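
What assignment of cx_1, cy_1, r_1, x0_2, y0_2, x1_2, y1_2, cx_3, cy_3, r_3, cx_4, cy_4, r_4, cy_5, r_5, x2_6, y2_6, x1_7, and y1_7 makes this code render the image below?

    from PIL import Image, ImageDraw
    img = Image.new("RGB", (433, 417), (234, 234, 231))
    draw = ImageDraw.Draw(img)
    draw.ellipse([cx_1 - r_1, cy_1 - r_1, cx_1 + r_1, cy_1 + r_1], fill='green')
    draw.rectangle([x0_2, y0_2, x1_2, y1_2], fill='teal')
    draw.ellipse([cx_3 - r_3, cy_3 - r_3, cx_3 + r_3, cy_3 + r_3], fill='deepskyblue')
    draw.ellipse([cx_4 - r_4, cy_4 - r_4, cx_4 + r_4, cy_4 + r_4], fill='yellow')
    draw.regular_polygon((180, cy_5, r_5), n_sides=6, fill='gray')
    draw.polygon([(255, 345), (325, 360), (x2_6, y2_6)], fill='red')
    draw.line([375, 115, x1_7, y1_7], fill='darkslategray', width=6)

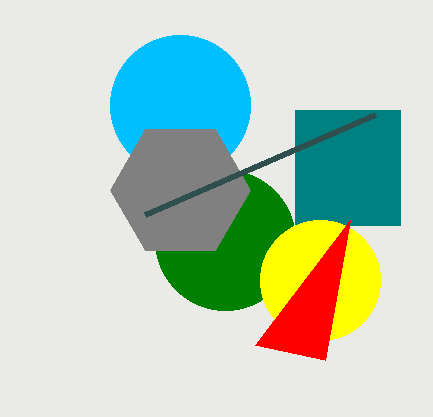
cx_1 = 225; cy_1 = 240; r_1 = 70; x0_2 = 295; y0_2 = 110; x1_2 = 400; y1_2 = 225; cx_3 = 180; cy_3 = 105; r_3 = 70; cx_4 = 320; cy_4 = 280; r_4 = 60; cy_5 = 190; r_5 = 70; x2_6 = 350; y2_6 = 220; x1_7 = 145; y1_7 = 215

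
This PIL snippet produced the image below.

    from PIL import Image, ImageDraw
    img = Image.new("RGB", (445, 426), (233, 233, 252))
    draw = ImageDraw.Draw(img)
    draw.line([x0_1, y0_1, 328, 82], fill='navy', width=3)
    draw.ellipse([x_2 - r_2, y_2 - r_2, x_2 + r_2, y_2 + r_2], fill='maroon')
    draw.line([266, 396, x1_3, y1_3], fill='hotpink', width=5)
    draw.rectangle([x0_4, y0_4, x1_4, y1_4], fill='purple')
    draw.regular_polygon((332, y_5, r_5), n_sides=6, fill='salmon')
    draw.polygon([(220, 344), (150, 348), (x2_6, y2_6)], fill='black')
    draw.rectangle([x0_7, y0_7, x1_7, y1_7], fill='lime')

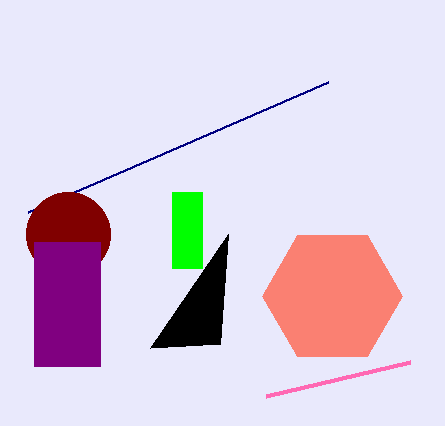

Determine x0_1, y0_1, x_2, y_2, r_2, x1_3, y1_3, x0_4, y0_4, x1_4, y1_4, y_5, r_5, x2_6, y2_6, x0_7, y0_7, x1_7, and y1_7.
x0_1 = 28
y0_1 = 212
x_2 = 68
y_2 = 234
r_2 = 42
x1_3 = 410
y1_3 = 362
x0_4 = 34
y0_4 = 242
x1_4 = 100
y1_4 = 366
y_5 = 296
r_5 = 70
x2_6 = 228
y2_6 = 234
x0_7 = 172
y0_7 = 192
x1_7 = 202
y1_7 = 268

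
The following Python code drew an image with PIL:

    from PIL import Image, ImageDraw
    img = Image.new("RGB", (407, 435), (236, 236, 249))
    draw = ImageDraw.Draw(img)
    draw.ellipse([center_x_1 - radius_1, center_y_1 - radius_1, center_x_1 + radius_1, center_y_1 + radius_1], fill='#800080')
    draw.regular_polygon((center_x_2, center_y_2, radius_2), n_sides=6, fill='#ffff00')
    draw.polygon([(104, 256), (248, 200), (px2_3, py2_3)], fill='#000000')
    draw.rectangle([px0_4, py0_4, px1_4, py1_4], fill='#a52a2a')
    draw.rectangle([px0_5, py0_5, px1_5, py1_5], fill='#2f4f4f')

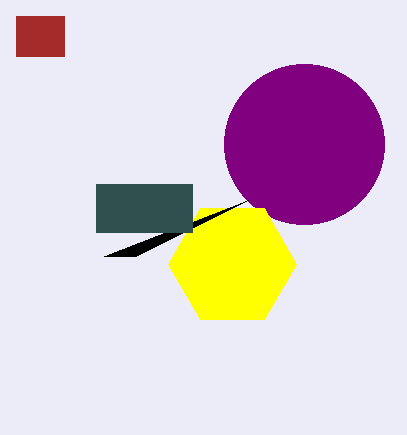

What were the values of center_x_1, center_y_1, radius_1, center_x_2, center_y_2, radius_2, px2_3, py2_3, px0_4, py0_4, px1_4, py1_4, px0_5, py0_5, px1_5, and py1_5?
center_x_1 = 304
center_y_1 = 144
radius_1 = 80
center_x_2 = 232
center_y_2 = 264
radius_2 = 64
px2_3 = 136
py2_3 = 256
px0_4 = 16
py0_4 = 16
px1_4 = 64
py1_4 = 56
px0_5 = 96
py0_5 = 184
px1_5 = 192
py1_5 = 232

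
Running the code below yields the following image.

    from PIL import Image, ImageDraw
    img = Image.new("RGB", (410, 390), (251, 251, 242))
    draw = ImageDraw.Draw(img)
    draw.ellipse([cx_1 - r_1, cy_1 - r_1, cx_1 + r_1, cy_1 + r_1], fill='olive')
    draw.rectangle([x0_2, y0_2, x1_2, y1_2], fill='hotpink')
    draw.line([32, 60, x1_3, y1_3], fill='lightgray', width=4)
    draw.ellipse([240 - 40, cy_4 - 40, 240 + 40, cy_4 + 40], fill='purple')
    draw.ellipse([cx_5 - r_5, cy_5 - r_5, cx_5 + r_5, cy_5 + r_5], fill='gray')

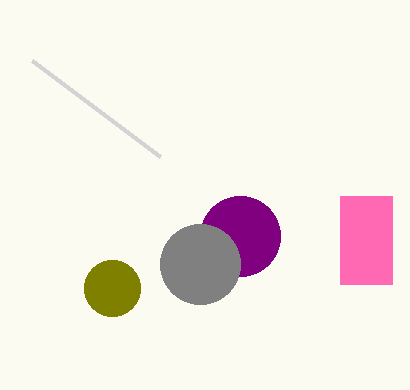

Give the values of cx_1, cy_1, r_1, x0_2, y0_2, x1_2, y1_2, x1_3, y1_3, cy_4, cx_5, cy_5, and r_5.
cx_1 = 112
cy_1 = 288
r_1 = 28
x0_2 = 340
y0_2 = 196
x1_2 = 392
y1_2 = 284
x1_3 = 160
y1_3 = 156
cy_4 = 236
cx_5 = 200
cy_5 = 264
r_5 = 40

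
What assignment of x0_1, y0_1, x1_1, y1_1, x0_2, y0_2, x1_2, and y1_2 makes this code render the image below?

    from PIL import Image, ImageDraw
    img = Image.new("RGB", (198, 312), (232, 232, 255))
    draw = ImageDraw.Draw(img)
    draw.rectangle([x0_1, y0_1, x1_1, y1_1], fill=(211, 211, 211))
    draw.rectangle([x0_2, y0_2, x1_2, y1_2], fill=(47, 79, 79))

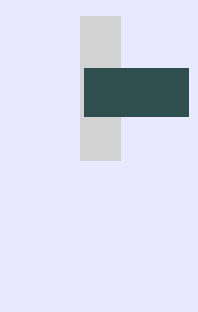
x0_1 = 80, y0_1 = 16, x1_1 = 120, y1_1 = 160, x0_2 = 84, y0_2 = 68, x1_2 = 188, y1_2 = 116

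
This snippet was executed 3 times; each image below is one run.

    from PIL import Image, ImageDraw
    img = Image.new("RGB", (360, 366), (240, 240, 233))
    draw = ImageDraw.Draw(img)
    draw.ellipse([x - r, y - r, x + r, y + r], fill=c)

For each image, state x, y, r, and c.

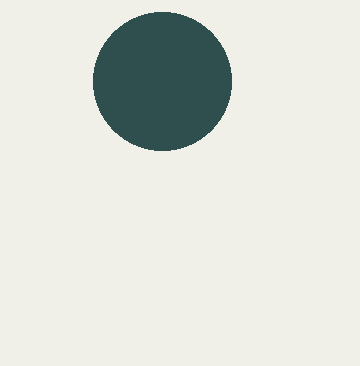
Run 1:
x = 162; y = 81; r = 69; c = 'darkslategray'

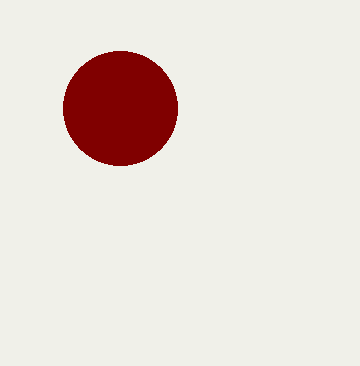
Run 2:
x = 120; y = 108; r = 57; c = 'maroon'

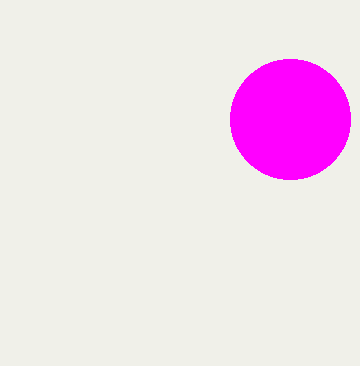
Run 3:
x = 290, y = 119, r = 60, c = 'magenta'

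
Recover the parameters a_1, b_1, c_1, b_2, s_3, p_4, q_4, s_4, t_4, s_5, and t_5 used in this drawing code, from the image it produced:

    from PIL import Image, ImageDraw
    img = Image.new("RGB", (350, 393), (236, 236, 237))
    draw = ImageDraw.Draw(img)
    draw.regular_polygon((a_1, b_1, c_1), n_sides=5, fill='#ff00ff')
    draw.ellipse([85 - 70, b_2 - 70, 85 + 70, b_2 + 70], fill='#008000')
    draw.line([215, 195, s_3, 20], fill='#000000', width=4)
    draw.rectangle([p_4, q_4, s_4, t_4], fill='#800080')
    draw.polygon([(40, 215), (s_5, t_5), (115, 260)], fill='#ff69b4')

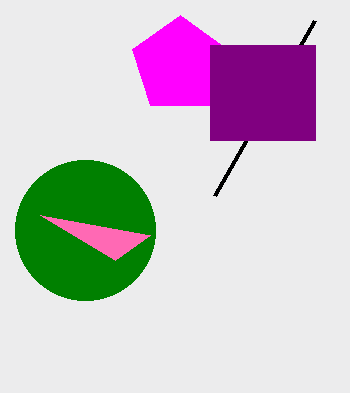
a_1 = 180; b_1 = 65; c_1 = 50; b_2 = 230; s_3 = 315; p_4 = 210; q_4 = 45; s_4 = 315; t_4 = 140; s_5 = 150; t_5 = 235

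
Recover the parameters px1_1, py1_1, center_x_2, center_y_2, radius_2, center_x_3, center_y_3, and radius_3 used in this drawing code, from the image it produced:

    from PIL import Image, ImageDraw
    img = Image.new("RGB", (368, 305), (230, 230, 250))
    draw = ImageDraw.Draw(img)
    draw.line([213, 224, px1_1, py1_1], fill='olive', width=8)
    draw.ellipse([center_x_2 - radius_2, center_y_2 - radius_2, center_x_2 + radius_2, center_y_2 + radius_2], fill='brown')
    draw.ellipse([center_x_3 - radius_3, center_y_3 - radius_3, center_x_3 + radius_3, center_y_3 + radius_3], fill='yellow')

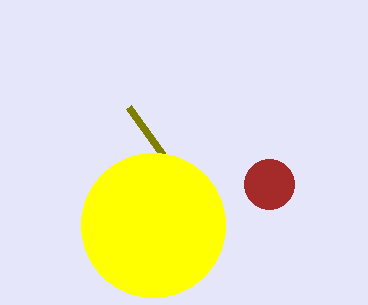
px1_1 = 129; py1_1 = 107; center_x_2 = 269; center_y_2 = 184; radius_2 = 25; center_x_3 = 153; center_y_3 = 225; radius_3 = 72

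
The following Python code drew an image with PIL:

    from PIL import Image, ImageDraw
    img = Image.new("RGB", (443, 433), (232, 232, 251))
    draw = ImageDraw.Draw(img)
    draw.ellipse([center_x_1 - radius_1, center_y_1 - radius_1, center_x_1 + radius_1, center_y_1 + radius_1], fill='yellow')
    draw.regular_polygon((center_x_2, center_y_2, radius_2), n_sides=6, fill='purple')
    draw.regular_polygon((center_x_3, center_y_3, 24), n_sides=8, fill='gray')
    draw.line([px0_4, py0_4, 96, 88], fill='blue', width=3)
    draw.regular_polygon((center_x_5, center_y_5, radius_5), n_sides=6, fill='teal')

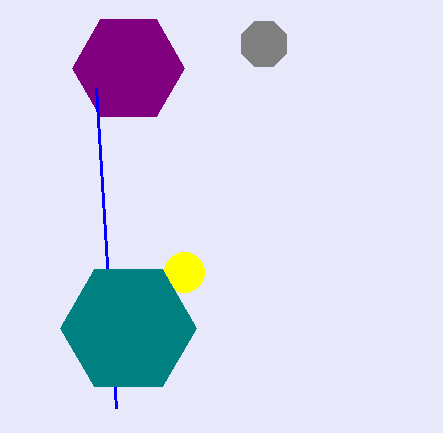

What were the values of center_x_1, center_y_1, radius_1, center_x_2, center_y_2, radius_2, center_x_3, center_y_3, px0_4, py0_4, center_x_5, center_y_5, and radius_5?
center_x_1 = 184
center_y_1 = 272
radius_1 = 20
center_x_2 = 128
center_y_2 = 68
radius_2 = 56
center_x_3 = 264
center_y_3 = 44
px0_4 = 116
py0_4 = 408
center_x_5 = 128
center_y_5 = 328
radius_5 = 68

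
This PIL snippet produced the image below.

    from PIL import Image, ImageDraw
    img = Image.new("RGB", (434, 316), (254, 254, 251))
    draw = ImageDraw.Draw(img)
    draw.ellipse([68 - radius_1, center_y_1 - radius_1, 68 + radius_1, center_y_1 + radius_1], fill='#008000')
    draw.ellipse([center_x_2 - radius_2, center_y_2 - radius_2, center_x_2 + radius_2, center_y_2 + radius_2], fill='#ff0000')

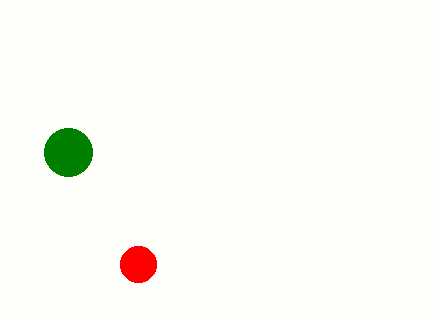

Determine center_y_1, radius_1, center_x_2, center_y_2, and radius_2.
center_y_1 = 152; radius_1 = 24; center_x_2 = 138; center_y_2 = 264; radius_2 = 18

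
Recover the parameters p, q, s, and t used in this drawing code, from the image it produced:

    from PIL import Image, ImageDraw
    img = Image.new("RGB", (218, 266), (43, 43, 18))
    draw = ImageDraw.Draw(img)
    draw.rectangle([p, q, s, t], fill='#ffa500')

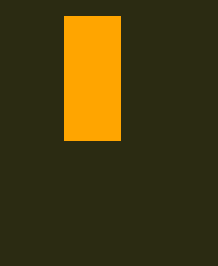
p = 64; q = 16; s = 120; t = 140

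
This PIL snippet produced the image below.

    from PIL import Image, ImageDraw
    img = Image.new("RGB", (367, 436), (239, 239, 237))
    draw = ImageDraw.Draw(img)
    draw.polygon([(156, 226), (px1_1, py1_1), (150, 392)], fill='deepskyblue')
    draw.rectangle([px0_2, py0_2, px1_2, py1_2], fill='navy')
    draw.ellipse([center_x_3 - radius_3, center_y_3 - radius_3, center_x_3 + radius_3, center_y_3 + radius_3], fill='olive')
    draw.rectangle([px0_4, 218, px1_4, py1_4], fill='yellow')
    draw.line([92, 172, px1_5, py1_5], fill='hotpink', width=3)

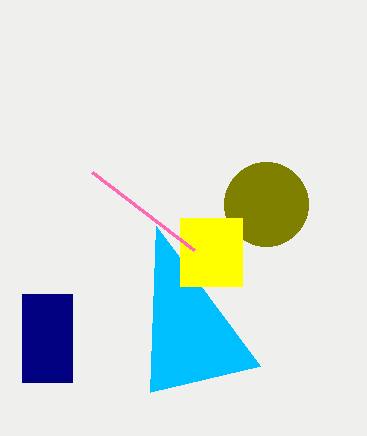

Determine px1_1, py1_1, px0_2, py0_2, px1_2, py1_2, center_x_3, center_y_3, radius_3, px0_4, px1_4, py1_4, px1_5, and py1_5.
px1_1 = 260; py1_1 = 366; px0_2 = 22; py0_2 = 294; px1_2 = 72; py1_2 = 382; center_x_3 = 266; center_y_3 = 204; radius_3 = 42; px0_4 = 180; px1_4 = 242; py1_4 = 286; px1_5 = 194; py1_5 = 250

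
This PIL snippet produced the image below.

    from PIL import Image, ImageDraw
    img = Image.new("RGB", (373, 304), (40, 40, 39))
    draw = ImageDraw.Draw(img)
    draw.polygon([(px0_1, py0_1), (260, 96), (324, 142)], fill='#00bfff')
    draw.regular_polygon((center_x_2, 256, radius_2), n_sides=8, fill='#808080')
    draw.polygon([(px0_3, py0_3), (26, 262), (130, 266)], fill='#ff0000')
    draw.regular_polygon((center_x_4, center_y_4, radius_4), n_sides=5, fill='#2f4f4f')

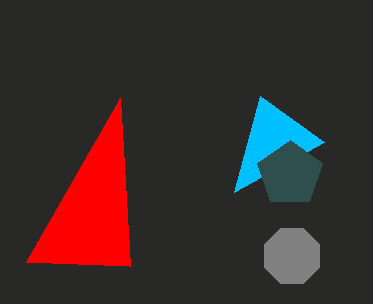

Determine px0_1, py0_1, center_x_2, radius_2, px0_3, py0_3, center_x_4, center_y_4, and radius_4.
px0_1 = 234
py0_1 = 192
center_x_2 = 292
radius_2 = 30
px0_3 = 120
py0_3 = 98
center_x_4 = 290
center_y_4 = 174
radius_4 = 34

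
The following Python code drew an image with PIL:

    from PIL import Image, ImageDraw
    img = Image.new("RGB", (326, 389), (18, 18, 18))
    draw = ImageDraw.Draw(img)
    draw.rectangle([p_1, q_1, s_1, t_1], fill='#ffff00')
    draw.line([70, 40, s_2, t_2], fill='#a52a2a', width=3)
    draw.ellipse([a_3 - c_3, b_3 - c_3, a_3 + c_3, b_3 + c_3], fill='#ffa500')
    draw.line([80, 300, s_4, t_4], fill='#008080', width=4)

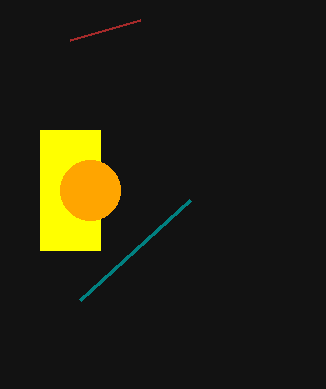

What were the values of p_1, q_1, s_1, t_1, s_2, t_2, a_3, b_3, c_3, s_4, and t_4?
p_1 = 40; q_1 = 130; s_1 = 100; t_1 = 250; s_2 = 140; t_2 = 20; a_3 = 90; b_3 = 190; c_3 = 30; s_4 = 190; t_4 = 200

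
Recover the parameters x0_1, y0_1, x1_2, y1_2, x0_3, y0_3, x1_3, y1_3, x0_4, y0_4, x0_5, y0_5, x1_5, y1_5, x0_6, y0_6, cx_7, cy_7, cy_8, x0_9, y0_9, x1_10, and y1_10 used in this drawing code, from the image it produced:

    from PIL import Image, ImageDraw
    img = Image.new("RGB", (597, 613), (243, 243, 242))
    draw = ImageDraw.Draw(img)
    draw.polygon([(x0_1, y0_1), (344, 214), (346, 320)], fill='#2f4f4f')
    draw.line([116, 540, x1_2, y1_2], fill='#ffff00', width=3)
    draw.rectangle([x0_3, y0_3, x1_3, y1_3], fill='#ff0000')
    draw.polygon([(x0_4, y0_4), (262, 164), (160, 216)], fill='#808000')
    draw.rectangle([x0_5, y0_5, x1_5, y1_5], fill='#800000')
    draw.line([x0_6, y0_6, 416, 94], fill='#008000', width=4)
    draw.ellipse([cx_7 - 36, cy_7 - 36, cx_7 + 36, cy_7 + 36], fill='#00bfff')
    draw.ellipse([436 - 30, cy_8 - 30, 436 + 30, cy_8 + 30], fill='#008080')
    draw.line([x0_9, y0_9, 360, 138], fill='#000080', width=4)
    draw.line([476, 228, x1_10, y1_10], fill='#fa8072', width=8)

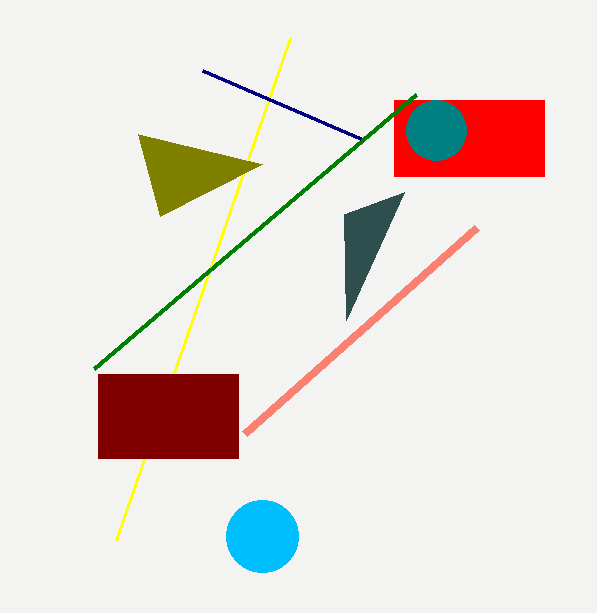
x0_1 = 404; y0_1 = 192; x1_2 = 290; y1_2 = 38; x0_3 = 394; y0_3 = 100; x1_3 = 544; y1_3 = 176; x0_4 = 138; y0_4 = 134; x0_5 = 98; y0_5 = 374; x1_5 = 238; y1_5 = 458; x0_6 = 94; y0_6 = 368; cx_7 = 262; cy_7 = 536; cy_8 = 130; x0_9 = 202; y0_9 = 70; x1_10 = 244; y1_10 = 434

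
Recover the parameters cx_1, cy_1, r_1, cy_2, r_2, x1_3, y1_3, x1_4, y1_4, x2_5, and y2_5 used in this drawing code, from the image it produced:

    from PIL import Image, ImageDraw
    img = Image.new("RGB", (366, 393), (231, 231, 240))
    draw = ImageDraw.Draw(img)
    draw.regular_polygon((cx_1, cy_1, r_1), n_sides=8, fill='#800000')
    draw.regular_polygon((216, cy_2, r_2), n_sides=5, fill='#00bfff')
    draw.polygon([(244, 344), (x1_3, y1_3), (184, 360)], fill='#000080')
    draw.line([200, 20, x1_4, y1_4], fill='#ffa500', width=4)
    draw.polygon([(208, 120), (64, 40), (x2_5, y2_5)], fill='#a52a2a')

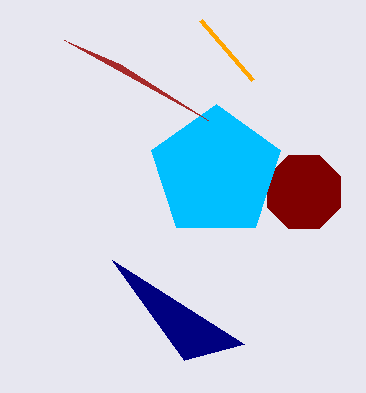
cx_1 = 304
cy_1 = 192
r_1 = 40
cy_2 = 172
r_2 = 68
x1_3 = 112
y1_3 = 260
x1_4 = 252
y1_4 = 80
x2_5 = 120
y2_5 = 64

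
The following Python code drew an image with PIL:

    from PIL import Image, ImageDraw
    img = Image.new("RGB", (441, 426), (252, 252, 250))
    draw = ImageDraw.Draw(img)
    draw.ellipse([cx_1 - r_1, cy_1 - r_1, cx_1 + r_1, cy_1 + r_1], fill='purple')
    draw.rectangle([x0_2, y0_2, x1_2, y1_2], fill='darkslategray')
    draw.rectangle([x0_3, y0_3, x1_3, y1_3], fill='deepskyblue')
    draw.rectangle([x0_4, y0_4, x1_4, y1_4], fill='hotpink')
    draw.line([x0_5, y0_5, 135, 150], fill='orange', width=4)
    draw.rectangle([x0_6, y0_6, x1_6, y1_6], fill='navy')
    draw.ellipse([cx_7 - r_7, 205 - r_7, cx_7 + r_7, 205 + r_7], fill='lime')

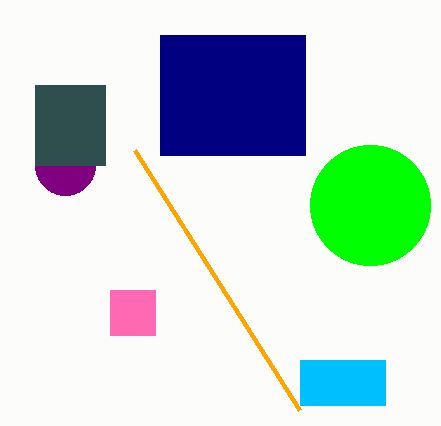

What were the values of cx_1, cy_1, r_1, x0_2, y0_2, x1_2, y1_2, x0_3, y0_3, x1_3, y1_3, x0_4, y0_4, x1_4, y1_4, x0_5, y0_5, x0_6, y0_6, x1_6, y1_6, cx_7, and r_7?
cx_1 = 65
cy_1 = 165
r_1 = 30
x0_2 = 35
y0_2 = 85
x1_2 = 105
y1_2 = 165
x0_3 = 300
y0_3 = 360
x1_3 = 385
y1_3 = 405
x0_4 = 110
y0_4 = 290
x1_4 = 155
y1_4 = 335
x0_5 = 300
y0_5 = 410
x0_6 = 160
y0_6 = 35
x1_6 = 305
y1_6 = 155
cx_7 = 370
r_7 = 60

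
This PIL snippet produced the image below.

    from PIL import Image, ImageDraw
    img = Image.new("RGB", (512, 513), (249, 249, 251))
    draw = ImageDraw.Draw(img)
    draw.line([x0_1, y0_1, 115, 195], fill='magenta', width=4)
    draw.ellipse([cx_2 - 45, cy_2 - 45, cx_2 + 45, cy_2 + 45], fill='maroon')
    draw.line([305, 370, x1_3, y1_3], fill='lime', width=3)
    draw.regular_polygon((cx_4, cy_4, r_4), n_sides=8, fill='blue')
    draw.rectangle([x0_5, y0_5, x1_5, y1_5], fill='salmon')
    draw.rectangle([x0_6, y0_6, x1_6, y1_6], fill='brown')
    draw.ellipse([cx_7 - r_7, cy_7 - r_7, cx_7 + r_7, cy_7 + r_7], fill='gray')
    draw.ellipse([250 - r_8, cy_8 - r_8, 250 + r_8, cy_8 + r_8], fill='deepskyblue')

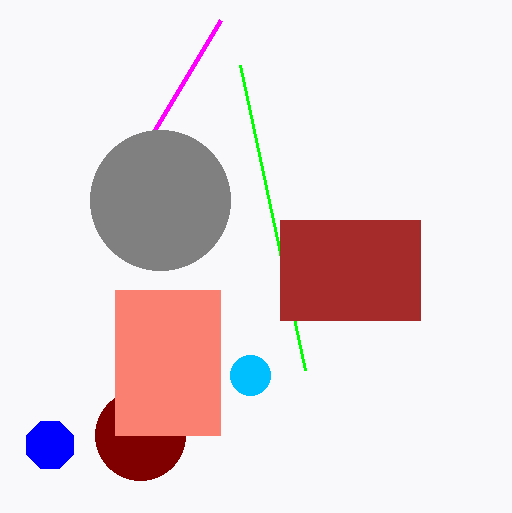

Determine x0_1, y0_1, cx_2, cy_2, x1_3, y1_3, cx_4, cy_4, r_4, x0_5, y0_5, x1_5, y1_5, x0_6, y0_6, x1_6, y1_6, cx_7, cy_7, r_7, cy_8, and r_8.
x0_1 = 220; y0_1 = 20; cx_2 = 140; cy_2 = 435; x1_3 = 240; y1_3 = 65; cx_4 = 50; cy_4 = 445; r_4 = 25; x0_5 = 115; y0_5 = 290; x1_5 = 220; y1_5 = 435; x0_6 = 280; y0_6 = 220; x1_6 = 420; y1_6 = 320; cx_7 = 160; cy_7 = 200; r_7 = 70; cy_8 = 375; r_8 = 20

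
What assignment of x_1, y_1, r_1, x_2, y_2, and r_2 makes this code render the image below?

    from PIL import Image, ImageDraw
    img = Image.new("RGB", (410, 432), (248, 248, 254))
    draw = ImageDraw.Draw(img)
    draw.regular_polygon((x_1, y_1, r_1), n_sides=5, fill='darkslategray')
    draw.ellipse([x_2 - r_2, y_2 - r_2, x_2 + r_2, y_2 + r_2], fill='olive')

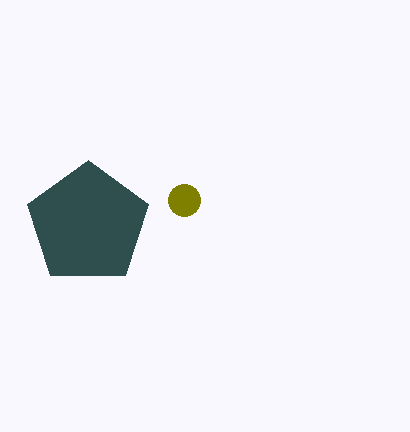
x_1 = 88
y_1 = 224
r_1 = 64
x_2 = 184
y_2 = 200
r_2 = 16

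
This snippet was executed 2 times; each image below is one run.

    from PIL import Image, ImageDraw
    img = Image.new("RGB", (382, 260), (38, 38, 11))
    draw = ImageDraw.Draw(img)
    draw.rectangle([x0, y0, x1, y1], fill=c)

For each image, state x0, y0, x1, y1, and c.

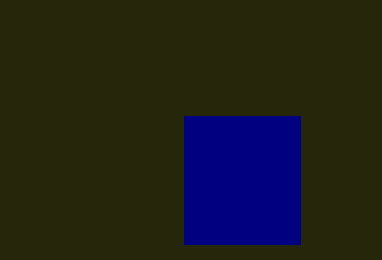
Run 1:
x0 = 184, y0 = 116, x1 = 300, y1 = 244, c = 'navy'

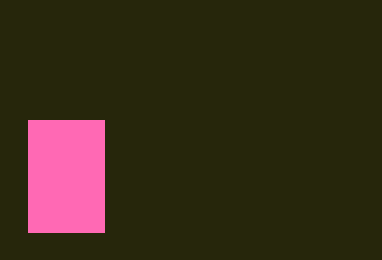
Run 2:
x0 = 28, y0 = 120, x1 = 104, y1 = 232, c = 'hotpink'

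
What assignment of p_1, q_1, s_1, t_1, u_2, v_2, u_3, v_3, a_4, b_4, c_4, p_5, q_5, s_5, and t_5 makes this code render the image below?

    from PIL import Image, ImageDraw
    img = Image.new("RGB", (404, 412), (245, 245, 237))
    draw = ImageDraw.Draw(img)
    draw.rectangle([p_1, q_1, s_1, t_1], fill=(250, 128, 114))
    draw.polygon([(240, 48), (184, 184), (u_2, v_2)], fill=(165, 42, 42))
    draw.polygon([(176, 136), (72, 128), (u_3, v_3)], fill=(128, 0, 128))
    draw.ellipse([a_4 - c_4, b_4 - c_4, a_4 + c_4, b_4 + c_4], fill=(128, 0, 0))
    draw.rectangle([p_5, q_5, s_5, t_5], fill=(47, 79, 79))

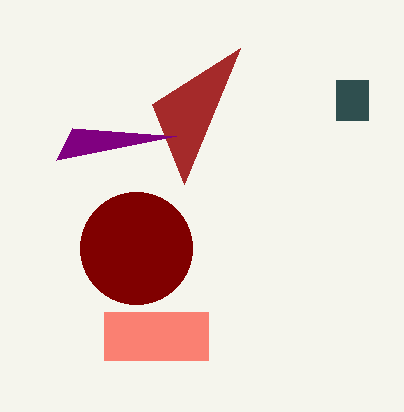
p_1 = 104, q_1 = 312, s_1 = 208, t_1 = 360, u_2 = 152, v_2 = 104, u_3 = 56, v_3 = 160, a_4 = 136, b_4 = 248, c_4 = 56, p_5 = 336, q_5 = 80, s_5 = 368, t_5 = 120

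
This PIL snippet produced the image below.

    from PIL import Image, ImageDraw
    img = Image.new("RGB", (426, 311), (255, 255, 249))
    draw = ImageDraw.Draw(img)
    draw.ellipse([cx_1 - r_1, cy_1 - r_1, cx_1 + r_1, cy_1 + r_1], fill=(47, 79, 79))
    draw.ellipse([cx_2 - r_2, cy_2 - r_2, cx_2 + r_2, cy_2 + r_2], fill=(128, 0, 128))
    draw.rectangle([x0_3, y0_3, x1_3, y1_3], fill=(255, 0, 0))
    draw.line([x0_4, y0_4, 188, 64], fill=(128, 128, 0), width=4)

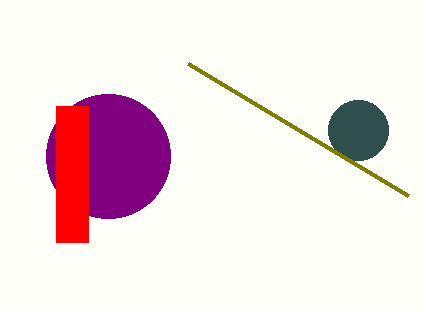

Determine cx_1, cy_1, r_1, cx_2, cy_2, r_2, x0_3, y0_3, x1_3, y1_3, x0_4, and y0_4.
cx_1 = 358, cy_1 = 130, r_1 = 30, cx_2 = 108, cy_2 = 156, r_2 = 62, x0_3 = 56, y0_3 = 106, x1_3 = 88, y1_3 = 242, x0_4 = 408, y0_4 = 196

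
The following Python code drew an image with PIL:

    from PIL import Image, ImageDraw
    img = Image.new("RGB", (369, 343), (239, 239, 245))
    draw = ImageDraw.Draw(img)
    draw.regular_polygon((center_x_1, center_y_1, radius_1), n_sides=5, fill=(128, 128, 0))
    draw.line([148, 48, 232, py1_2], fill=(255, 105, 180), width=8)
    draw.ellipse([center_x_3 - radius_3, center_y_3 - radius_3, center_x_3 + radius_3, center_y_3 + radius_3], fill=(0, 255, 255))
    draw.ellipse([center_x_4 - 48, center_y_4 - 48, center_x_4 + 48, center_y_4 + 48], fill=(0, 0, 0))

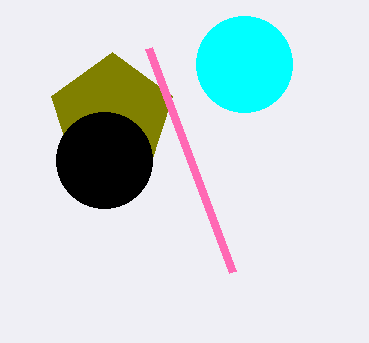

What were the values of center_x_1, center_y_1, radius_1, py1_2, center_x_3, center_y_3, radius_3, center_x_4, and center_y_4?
center_x_1 = 112, center_y_1 = 116, radius_1 = 64, py1_2 = 272, center_x_3 = 244, center_y_3 = 64, radius_3 = 48, center_x_4 = 104, center_y_4 = 160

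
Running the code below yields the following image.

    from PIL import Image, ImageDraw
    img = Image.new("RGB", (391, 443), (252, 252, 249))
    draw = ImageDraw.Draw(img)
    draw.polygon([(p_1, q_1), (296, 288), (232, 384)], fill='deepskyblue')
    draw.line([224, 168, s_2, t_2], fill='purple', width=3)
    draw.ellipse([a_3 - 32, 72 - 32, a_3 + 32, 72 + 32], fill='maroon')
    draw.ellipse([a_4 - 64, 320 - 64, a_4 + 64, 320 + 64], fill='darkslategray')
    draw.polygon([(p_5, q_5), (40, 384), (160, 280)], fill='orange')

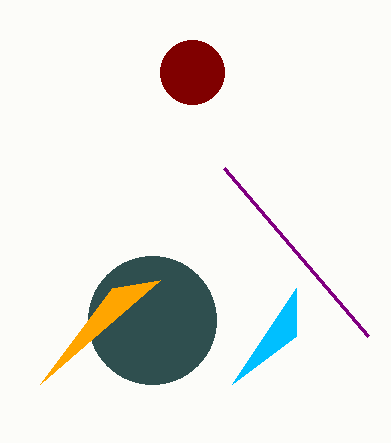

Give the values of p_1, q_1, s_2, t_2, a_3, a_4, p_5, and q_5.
p_1 = 296
q_1 = 336
s_2 = 368
t_2 = 336
a_3 = 192
a_4 = 152
p_5 = 112
q_5 = 288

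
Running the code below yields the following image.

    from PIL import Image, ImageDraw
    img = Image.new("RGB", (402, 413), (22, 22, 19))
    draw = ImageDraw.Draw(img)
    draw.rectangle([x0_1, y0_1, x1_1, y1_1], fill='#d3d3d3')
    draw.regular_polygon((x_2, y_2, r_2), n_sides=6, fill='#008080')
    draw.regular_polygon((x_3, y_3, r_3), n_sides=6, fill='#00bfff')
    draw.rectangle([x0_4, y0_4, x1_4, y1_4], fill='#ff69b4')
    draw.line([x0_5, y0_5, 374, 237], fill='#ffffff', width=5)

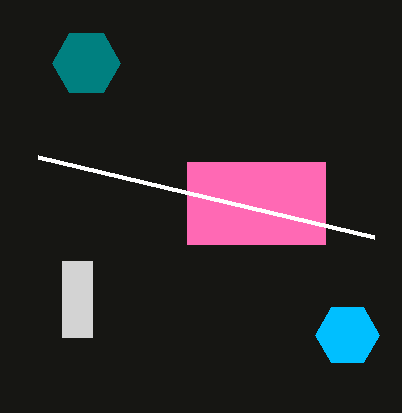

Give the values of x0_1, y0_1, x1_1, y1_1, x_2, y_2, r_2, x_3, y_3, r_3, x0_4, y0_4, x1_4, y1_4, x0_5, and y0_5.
x0_1 = 62
y0_1 = 261
x1_1 = 92
y1_1 = 337
x_2 = 86
y_2 = 63
r_2 = 34
x_3 = 347
y_3 = 335
r_3 = 32
x0_4 = 187
y0_4 = 162
x1_4 = 325
y1_4 = 244
x0_5 = 38
y0_5 = 157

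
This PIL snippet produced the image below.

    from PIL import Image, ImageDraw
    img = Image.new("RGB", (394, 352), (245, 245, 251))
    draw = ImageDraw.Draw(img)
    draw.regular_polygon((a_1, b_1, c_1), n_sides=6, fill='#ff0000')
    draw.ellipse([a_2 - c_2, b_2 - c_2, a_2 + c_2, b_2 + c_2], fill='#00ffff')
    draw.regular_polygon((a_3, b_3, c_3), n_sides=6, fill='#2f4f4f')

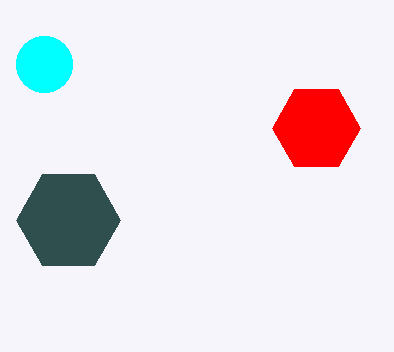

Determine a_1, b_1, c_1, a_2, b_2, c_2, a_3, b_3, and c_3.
a_1 = 316; b_1 = 128; c_1 = 44; a_2 = 44; b_2 = 64; c_2 = 28; a_3 = 68; b_3 = 220; c_3 = 52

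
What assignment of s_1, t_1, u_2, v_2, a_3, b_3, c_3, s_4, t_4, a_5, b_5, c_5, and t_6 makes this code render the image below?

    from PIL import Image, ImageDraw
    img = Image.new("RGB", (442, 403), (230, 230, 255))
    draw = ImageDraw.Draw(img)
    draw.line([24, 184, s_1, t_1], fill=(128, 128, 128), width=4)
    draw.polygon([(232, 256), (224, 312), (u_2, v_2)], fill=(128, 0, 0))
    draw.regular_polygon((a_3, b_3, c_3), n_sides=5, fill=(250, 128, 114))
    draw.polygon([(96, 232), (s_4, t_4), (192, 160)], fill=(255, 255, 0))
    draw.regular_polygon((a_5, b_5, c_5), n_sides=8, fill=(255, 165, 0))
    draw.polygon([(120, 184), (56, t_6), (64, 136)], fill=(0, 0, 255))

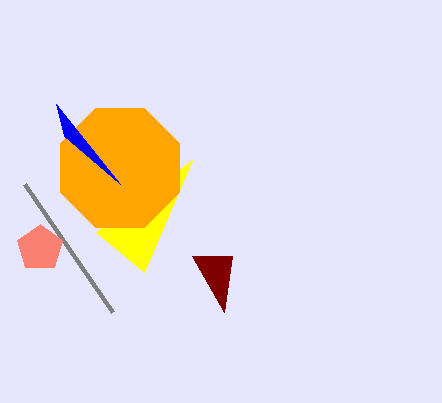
s_1 = 112; t_1 = 312; u_2 = 192; v_2 = 256; a_3 = 40; b_3 = 248; c_3 = 24; s_4 = 144; t_4 = 272; a_5 = 120; b_5 = 168; c_5 = 64; t_6 = 104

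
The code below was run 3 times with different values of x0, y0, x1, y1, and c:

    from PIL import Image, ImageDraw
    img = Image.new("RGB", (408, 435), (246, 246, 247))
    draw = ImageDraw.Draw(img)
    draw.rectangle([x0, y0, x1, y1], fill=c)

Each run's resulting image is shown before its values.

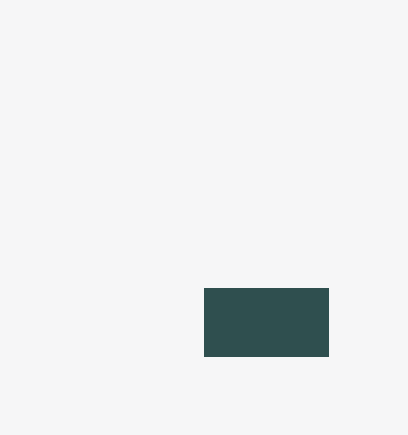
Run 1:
x0 = 204, y0 = 288, x1 = 328, y1 = 356, c = 'darkslategray'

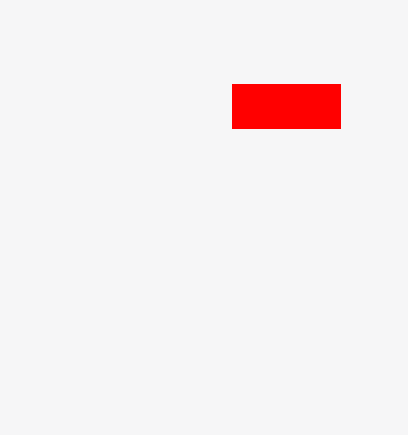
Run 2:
x0 = 232
y0 = 84
x1 = 340
y1 = 128
c = 'red'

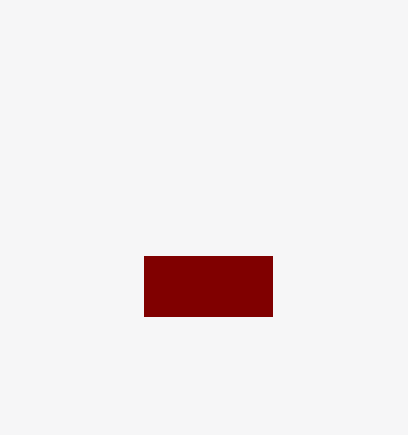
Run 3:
x0 = 144; y0 = 256; x1 = 272; y1 = 316; c = 'maroon'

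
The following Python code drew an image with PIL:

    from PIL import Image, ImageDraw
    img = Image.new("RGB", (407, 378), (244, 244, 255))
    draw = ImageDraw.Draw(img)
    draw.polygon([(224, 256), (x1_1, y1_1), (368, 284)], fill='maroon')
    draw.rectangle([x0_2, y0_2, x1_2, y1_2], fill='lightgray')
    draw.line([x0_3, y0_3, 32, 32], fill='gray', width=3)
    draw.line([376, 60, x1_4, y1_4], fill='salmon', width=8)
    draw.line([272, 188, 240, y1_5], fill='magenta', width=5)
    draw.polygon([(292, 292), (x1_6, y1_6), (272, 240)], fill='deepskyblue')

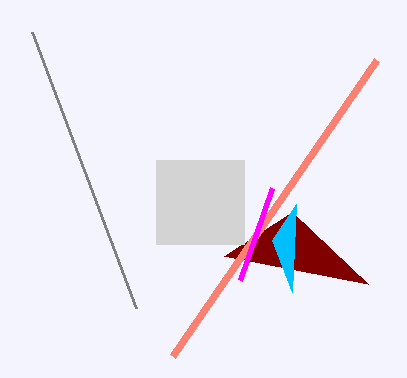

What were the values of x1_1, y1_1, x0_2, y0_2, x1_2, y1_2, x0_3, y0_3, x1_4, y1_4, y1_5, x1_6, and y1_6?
x1_1 = 292
y1_1 = 212
x0_2 = 156
y0_2 = 160
x1_2 = 244
y1_2 = 244
x0_3 = 136
y0_3 = 308
x1_4 = 172
y1_4 = 356
y1_5 = 280
x1_6 = 296
y1_6 = 204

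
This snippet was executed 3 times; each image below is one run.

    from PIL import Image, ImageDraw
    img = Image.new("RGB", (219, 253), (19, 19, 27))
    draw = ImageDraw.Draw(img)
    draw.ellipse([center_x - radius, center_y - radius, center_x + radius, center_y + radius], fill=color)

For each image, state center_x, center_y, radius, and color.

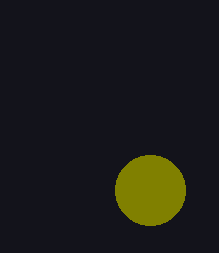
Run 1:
center_x = 150
center_y = 190
radius = 35
color = 'olive'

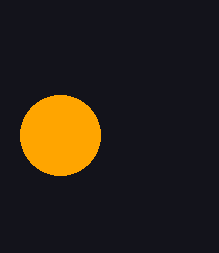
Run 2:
center_x = 60
center_y = 135
radius = 40
color = 'orange'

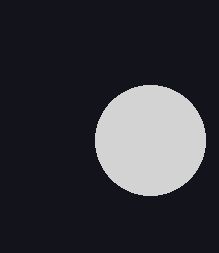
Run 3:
center_x = 150, center_y = 140, radius = 55, color = 'lightgray'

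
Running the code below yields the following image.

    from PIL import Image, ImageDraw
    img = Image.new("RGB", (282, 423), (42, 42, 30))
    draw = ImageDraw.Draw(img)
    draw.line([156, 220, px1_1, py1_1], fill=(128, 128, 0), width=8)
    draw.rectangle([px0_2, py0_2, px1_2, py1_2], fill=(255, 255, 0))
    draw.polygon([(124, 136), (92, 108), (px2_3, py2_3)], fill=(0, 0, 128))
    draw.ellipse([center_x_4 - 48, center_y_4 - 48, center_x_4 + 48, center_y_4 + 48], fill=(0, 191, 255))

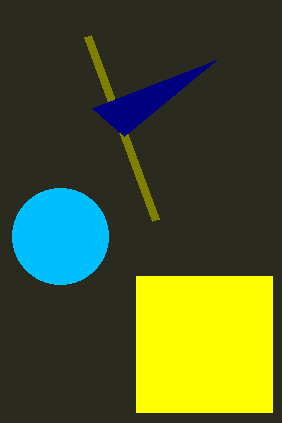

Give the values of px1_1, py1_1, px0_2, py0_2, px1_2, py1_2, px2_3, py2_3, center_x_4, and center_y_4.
px1_1 = 88
py1_1 = 36
px0_2 = 136
py0_2 = 276
px1_2 = 272
py1_2 = 412
px2_3 = 216
py2_3 = 60
center_x_4 = 60
center_y_4 = 236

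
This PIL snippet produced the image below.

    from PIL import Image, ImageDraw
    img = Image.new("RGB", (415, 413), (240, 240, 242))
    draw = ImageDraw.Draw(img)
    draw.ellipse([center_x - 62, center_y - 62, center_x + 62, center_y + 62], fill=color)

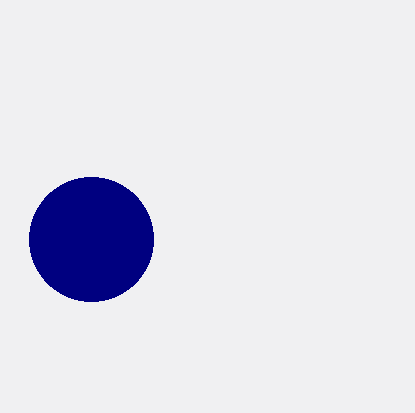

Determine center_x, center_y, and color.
center_x = 91
center_y = 239
color = 'navy'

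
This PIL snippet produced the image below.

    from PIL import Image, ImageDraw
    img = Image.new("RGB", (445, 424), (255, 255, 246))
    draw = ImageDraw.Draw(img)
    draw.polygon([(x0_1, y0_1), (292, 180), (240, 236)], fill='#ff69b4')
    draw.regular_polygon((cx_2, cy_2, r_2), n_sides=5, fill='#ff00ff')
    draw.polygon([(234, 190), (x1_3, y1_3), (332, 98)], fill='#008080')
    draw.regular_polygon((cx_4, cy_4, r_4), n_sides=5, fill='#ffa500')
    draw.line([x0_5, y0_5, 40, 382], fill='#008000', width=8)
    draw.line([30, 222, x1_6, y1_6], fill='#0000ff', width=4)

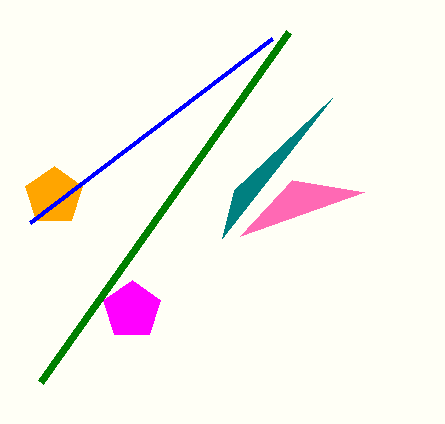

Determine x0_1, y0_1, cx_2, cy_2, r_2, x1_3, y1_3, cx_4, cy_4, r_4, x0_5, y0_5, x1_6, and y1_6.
x0_1 = 364; y0_1 = 192; cx_2 = 132; cy_2 = 310; r_2 = 30; x1_3 = 222; y1_3 = 238; cx_4 = 54; cy_4 = 196; r_4 = 30; x0_5 = 288; y0_5 = 32; x1_6 = 272; y1_6 = 38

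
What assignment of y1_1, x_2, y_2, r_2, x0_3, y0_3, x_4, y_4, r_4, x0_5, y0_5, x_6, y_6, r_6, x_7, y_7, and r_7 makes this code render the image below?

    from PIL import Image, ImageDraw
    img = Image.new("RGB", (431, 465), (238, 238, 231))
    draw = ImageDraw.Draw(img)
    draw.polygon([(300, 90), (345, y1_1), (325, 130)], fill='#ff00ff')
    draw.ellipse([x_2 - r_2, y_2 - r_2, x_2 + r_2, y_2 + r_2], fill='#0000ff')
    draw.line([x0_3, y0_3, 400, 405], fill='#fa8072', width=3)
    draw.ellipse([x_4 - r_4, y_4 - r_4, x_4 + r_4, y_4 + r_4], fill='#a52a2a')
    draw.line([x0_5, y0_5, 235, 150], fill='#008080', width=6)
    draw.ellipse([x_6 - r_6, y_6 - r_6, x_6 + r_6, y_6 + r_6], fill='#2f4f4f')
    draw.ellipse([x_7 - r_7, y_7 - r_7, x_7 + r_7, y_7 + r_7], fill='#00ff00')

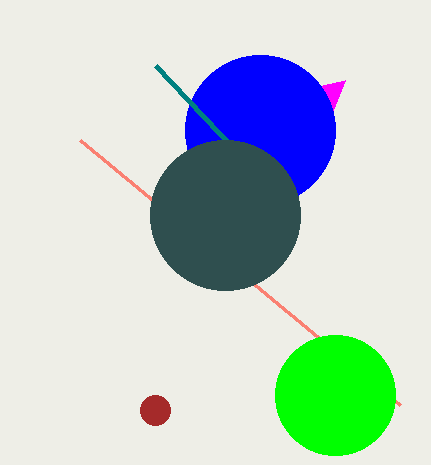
y1_1 = 80; x_2 = 260; y_2 = 130; r_2 = 75; x0_3 = 80; y0_3 = 140; x_4 = 155; y_4 = 410; r_4 = 15; x0_5 = 155; y0_5 = 65; x_6 = 225; y_6 = 215; r_6 = 75; x_7 = 335; y_7 = 395; r_7 = 60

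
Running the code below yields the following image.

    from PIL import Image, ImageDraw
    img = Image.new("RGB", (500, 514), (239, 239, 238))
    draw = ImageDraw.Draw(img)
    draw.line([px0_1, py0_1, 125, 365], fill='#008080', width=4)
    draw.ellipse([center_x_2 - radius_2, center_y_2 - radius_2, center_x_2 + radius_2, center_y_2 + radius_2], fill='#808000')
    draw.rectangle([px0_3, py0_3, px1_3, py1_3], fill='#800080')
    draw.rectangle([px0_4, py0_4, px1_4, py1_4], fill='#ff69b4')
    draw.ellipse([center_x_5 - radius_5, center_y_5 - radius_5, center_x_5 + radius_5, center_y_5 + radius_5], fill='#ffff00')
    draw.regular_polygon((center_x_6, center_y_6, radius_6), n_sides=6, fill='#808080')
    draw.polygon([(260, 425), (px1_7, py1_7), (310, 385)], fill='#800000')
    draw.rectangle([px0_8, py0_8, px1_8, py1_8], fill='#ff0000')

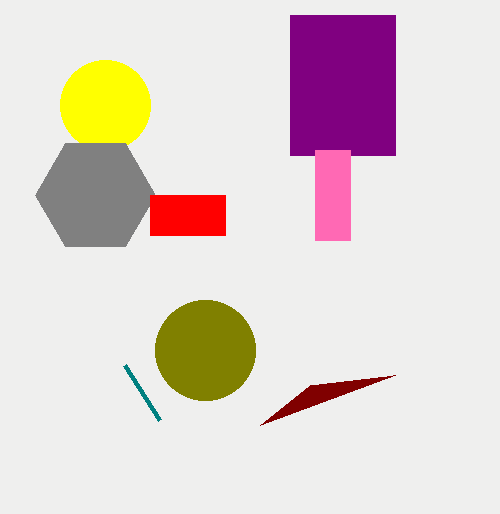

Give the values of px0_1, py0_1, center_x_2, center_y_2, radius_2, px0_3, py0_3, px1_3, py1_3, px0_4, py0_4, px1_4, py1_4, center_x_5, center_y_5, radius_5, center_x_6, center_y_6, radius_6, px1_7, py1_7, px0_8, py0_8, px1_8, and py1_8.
px0_1 = 160; py0_1 = 420; center_x_2 = 205; center_y_2 = 350; radius_2 = 50; px0_3 = 290; py0_3 = 15; px1_3 = 395; py1_3 = 155; px0_4 = 315; py0_4 = 150; px1_4 = 350; py1_4 = 240; center_x_5 = 105; center_y_5 = 105; radius_5 = 45; center_x_6 = 95; center_y_6 = 195; radius_6 = 60; px1_7 = 395; py1_7 = 375; px0_8 = 150; py0_8 = 195; px1_8 = 225; py1_8 = 235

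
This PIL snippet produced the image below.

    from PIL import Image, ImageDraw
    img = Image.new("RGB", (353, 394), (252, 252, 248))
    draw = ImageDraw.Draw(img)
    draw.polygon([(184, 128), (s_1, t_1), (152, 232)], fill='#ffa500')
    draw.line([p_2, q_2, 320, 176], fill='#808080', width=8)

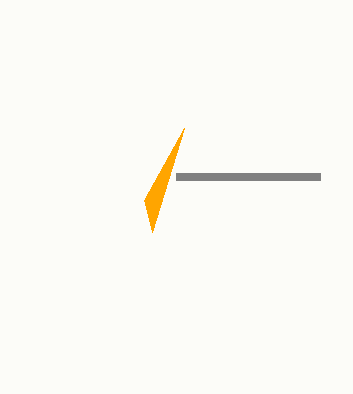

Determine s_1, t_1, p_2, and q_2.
s_1 = 144, t_1 = 200, p_2 = 176, q_2 = 176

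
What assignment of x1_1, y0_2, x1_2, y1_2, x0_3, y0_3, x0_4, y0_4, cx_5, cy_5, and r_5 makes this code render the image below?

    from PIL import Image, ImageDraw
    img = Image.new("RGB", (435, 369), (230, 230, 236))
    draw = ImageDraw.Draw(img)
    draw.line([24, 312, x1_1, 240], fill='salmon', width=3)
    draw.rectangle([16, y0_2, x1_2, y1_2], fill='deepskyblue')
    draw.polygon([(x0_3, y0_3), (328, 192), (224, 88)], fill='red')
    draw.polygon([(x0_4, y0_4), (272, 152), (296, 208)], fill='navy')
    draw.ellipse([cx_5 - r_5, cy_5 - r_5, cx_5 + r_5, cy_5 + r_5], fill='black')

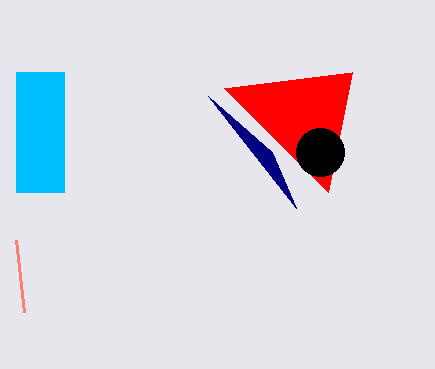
x1_1 = 16
y0_2 = 72
x1_2 = 64
y1_2 = 192
x0_3 = 352
y0_3 = 72
x0_4 = 208
y0_4 = 96
cx_5 = 320
cy_5 = 152
r_5 = 24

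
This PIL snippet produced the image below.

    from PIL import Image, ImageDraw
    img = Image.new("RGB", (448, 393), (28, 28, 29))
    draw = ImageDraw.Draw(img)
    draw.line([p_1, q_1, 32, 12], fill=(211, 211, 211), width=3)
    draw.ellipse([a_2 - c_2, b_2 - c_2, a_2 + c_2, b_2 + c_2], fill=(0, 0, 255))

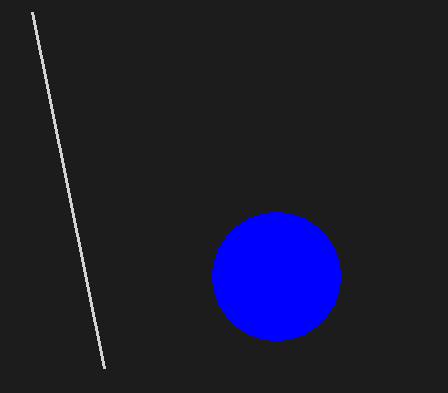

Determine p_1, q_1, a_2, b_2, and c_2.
p_1 = 104
q_1 = 368
a_2 = 276
b_2 = 276
c_2 = 64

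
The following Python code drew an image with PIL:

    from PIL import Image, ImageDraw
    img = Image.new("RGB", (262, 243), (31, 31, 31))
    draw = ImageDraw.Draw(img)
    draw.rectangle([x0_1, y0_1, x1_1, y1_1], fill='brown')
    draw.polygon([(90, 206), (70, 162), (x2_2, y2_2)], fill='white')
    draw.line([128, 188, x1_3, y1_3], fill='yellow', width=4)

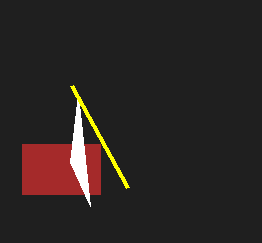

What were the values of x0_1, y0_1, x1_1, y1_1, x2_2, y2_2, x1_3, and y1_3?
x0_1 = 22, y0_1 = 144, x1_1 = 100, y1_1 = 194, x2_2 = 78, y2_2 = 94, x1_3 = 72, y1_3 = 86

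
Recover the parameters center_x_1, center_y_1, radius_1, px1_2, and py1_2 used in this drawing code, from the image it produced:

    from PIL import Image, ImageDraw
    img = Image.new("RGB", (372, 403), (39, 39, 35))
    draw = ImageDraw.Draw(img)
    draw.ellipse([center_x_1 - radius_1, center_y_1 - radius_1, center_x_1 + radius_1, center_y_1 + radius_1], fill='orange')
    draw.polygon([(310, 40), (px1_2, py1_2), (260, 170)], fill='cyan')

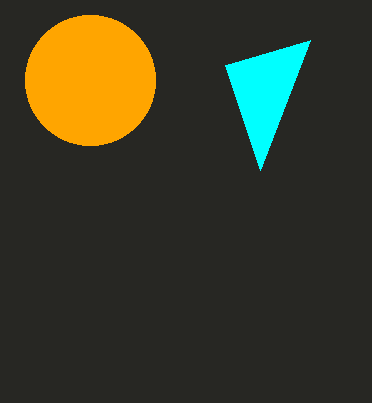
center_x_1 = 90; center_y_1 = 80; radius_1 = 65; px1_2 = 225; py1_2 = 65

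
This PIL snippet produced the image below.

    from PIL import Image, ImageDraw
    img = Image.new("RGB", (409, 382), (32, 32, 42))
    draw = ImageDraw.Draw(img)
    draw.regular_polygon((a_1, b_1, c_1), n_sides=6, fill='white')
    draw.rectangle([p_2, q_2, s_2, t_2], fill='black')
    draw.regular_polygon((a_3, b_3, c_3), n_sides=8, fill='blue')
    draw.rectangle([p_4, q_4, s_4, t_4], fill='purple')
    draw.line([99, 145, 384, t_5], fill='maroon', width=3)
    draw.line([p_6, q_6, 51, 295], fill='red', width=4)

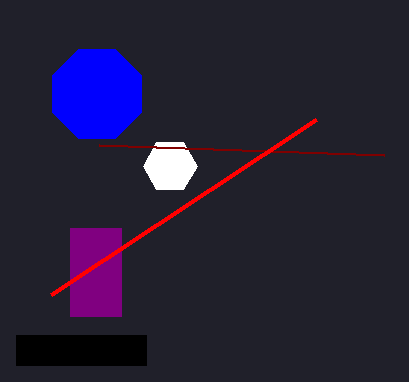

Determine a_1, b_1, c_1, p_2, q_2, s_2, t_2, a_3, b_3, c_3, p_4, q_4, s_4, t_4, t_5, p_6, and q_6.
a_1 = 170; b_1 = 166; c_1 = 27; p_2 = 16; q_2 = 335; s_2 = 146; t_2 = 365; a_3 = 97; b_3 = 94; c_3 = 48; p_4 = 70; q_4 = 228; s_4 = 121; t_4 = 316; t_5 = 155; p_6 = 316; q_6 = 120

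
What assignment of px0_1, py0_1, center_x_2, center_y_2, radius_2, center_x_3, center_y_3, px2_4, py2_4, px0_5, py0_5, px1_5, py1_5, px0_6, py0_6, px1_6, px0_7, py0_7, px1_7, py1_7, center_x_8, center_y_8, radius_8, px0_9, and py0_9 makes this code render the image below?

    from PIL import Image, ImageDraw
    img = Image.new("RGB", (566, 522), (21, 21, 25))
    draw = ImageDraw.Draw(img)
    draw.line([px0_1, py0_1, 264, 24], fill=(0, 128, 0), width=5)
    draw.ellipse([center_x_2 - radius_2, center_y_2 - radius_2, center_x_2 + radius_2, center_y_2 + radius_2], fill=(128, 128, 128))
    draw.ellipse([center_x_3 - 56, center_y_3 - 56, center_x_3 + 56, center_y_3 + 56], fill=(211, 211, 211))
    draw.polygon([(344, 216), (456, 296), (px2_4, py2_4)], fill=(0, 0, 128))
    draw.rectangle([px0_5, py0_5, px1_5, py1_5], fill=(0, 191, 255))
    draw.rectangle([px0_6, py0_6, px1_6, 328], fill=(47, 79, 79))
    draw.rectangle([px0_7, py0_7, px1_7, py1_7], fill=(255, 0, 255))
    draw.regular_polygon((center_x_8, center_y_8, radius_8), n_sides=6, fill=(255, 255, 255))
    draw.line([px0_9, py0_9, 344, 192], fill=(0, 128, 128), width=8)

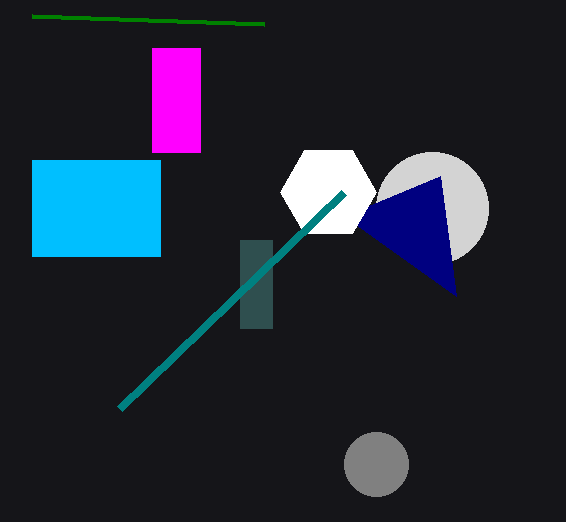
px0_1 = 32
py0_1 = 16
center_x_2 = 376
center_y_2 = 464
radius_2 = 32
center_x_3 = 432
center_y_3 = 208
px2_4 = 440
py2_4 = 176
px0_5 = 32
py0_5 = 160
px1_5 = 160
py1_5 = 256
px0_6 = 240
py0_6 = 240
px1_6 = 272
px0_7 = 152
py0_7 = 48
px1_7 = 200
py1_7 = 152
center_x_8 = 328
center_y_8 = 192
radius_8 = 48
px0_9 = 120
py0_9 = 408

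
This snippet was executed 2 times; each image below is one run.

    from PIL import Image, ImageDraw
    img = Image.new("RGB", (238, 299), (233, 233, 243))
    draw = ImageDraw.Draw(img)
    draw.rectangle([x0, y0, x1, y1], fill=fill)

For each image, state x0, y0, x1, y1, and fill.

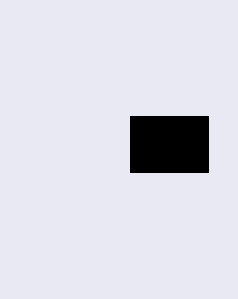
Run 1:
x0 = 130, y0 = 116, x1 = 208, y1 = 172, fill = 'black'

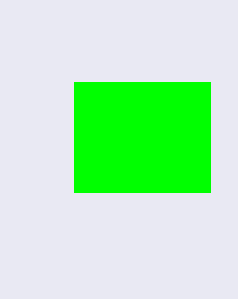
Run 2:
x0 = 74, y0 = 82, x1 = 210, y1 = 192, fill = 'lime'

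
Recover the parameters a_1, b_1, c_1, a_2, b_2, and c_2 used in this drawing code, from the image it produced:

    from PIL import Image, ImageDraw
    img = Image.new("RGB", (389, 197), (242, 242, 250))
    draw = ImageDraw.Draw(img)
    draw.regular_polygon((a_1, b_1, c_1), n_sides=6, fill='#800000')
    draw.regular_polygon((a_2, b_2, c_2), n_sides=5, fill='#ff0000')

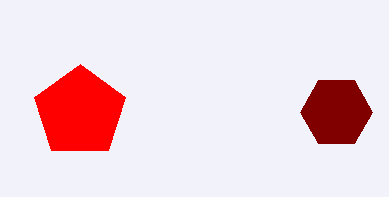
a_1 = 336
b_1 = 112
c_1 = 36
a_2 = 80
b_2 = 112
c_2 = 48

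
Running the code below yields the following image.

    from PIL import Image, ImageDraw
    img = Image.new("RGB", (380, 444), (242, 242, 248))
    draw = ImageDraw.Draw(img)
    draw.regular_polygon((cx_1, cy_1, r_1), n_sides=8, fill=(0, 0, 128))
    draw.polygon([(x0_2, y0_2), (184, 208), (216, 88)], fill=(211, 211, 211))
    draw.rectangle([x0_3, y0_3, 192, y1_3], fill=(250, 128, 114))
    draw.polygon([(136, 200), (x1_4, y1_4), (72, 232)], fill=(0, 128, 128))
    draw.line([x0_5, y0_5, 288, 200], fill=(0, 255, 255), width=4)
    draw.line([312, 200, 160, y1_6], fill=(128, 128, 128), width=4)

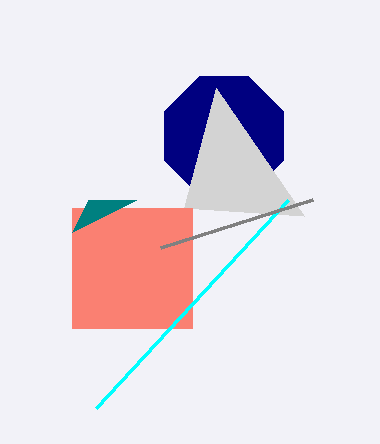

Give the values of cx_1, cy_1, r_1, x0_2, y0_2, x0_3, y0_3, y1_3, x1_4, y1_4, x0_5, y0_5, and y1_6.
cx_1 = 224; cy_1 = 136; r_1 = 64; x0_2 = 304; y0_2 = 216; x0_3 = 72; y0_3 = 208; y1_3 = 328; x1_4 = 88; y1_4 = 200; x0_5 = 96; y0_5 = 408; y1_6 = 248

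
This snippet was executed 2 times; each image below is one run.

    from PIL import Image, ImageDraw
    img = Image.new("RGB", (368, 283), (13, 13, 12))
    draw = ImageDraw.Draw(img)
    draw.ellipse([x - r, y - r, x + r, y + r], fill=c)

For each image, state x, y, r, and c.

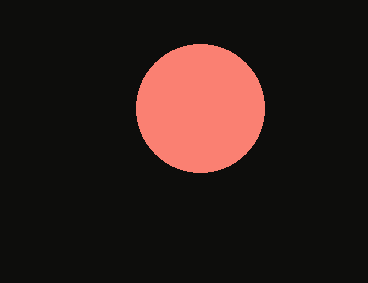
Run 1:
x = 200; y = 108; r = 64; c = 'salmon'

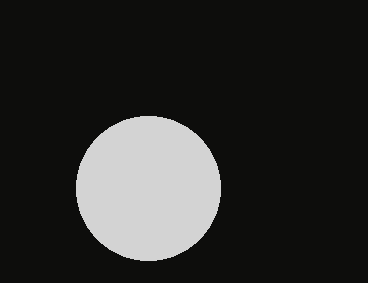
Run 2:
x = 148
y = 188
r = 72
c = 'lightgray'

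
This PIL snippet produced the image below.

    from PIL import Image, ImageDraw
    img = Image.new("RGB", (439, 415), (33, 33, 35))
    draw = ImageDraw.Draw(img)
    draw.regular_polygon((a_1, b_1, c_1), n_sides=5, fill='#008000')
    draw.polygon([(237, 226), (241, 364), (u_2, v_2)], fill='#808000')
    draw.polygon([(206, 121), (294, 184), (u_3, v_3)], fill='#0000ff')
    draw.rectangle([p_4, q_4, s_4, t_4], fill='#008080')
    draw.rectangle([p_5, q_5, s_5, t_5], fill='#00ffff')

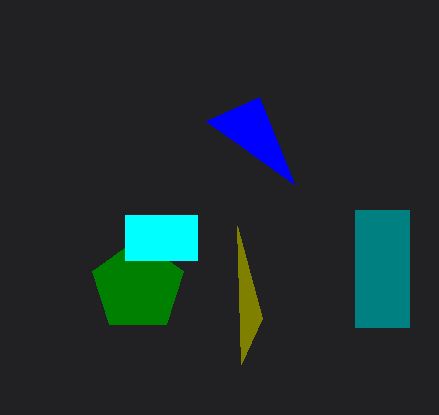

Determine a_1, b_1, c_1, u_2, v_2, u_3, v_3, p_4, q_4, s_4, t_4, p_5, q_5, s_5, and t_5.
a_1 = 138; b_1 = 286; c_1 = 48; u_2 = 262; v_2 = 318; u_3 = 259; v_3 = 97; p_4 = 355; q_4 = 210; s_4 = 409; t_4 = 327; p_5 = 125; q_5 = 215; s_5 = 197; t_5 = 260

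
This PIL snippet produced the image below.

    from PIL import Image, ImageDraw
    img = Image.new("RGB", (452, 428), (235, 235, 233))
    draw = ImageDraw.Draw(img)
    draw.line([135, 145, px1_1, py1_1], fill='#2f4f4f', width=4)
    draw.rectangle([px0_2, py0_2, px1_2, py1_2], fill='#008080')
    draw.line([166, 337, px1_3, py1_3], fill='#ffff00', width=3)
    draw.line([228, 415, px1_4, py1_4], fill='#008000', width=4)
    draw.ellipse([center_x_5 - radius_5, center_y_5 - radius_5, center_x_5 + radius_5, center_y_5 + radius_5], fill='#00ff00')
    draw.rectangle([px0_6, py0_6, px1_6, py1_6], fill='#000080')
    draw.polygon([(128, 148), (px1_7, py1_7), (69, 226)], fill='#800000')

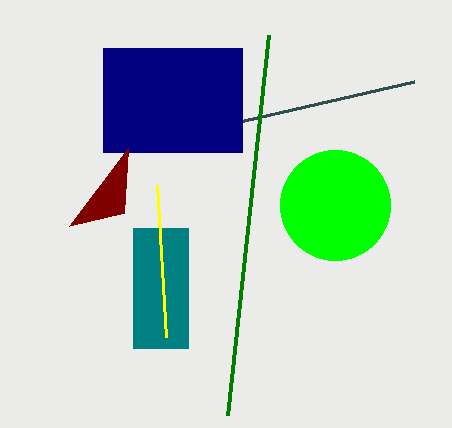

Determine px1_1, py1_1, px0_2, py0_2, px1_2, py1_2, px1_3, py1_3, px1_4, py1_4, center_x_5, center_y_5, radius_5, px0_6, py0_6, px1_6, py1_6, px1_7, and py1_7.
px1_1 = 414, py1_1 = 81, px0_2 = 133, py0_2 = 228, px1_2 = 188, py1_2 = 348, px1_3 = 157, py1_3 = 185, px1_4 = 269, py1_4 = 35, center_x_5 = 335, center_y_5 = 205, radius_5 = 55, px0_6 = 103, py0_6 = 48, px1_6 = 242, py1_6 = 152, px1_7 = 124, py1_7 = 213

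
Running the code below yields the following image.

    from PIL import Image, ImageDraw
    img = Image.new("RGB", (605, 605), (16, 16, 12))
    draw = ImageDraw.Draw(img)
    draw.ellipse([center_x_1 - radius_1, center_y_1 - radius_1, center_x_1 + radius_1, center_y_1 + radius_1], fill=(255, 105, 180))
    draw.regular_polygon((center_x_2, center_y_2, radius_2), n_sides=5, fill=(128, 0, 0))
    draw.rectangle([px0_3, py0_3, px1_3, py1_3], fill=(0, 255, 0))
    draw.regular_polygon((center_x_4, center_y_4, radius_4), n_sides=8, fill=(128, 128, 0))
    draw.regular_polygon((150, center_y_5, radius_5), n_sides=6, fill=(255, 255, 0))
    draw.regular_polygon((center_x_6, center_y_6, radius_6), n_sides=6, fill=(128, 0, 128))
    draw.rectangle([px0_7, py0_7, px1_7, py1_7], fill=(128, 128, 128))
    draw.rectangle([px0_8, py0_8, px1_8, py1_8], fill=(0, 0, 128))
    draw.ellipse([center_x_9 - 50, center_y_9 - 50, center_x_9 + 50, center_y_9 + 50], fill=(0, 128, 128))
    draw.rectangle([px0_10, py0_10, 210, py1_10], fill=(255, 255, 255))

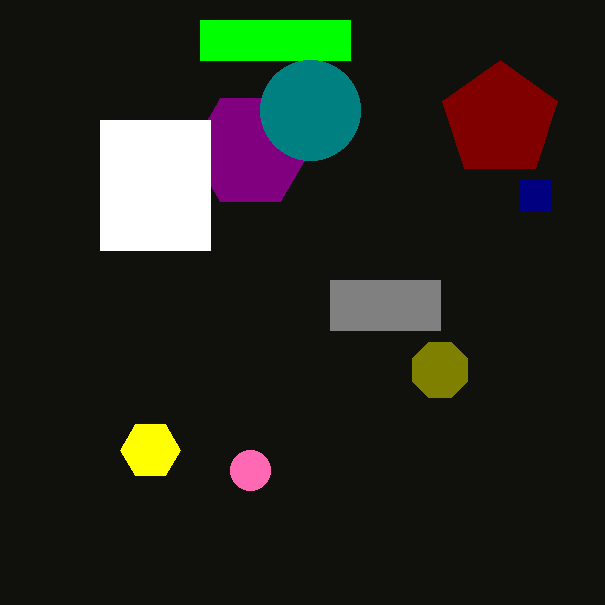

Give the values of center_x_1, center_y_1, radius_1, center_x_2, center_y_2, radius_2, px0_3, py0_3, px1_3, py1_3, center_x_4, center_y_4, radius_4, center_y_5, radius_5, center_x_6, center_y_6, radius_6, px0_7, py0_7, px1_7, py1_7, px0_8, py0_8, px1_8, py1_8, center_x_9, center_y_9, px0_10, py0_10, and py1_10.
center_x_1 = 250; center_y_1 = 470; radius_1 = 20; center_x_2 = 500; center_y_2 = 120; radius_2 = 60; px0_3 = 200; py0_3 = 20; px1_3 = 350; py1_3 = 60; center_x_4 = 440; center_y_4 = 370; radius_4 = 30; center_y_5 = 450; radius_5 = 30; center_x_6 = 250; center_y_6 = 150; radius_6 = 60; px0_7 = 330; py0_7 = 280; px1_7 = 440; py1_7 = 330; px0_8 = 520; py0_8 = 180; px1_8 = 550; py1_8 = 210; center_x_9 = 310; center_y_9 = 110; px0_10 = 100; py0_10 = 120; py1_10 = 250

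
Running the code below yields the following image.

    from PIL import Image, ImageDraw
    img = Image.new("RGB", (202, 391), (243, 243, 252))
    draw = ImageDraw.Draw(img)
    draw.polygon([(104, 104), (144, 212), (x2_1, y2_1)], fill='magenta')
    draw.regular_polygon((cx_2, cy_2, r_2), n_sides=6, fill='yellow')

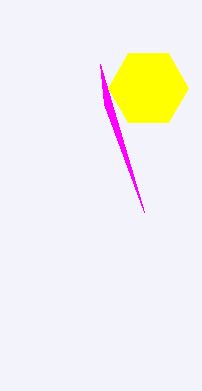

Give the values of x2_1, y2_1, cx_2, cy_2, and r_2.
x2_1 = 100
y2_1 = 64
cx_2 = 148
cy_2 = 88
r_2 = 40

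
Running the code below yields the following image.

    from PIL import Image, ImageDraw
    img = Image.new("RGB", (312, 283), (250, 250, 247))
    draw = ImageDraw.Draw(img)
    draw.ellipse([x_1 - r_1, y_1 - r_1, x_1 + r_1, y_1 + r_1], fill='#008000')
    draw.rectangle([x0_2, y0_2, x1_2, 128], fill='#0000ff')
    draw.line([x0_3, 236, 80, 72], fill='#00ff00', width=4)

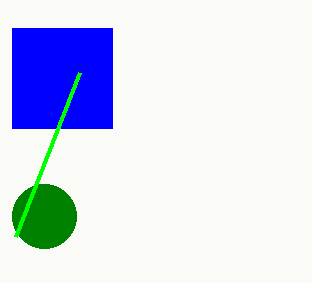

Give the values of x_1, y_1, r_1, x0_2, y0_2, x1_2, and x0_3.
x_1 = 44
y_1 = 216
r_1 = 32
x0_2 = 12
y0_2 = 28
x1_2 = 112
x0_3 = 16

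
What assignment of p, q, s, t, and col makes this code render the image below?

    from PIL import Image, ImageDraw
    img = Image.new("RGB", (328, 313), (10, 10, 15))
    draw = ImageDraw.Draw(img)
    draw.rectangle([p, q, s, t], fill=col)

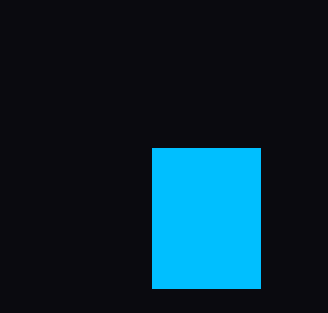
p = 152; q = 148; s = 260; t = 288; col = 'deepskyblue'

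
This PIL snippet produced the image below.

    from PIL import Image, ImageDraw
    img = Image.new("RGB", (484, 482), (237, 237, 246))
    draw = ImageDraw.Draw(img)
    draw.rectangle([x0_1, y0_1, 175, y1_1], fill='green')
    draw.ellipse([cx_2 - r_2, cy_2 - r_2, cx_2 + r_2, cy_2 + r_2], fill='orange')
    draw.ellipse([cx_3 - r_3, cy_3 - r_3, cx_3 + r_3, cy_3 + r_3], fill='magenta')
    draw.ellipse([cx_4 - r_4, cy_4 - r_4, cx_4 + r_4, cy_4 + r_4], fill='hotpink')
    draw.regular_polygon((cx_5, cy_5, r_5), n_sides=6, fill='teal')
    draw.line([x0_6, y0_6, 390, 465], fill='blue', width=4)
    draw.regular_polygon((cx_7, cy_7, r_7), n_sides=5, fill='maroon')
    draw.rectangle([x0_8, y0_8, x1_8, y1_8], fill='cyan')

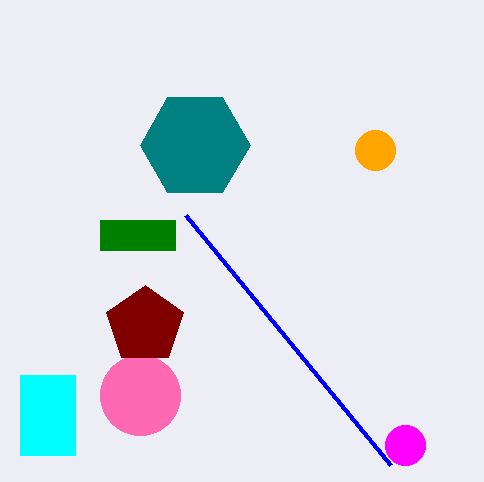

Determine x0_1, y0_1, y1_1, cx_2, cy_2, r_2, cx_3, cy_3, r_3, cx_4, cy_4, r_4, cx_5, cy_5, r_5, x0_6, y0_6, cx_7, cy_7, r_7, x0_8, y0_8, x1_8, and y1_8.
x0_1 = 100
y0_1 = 220
y1_1 = 250
cx_2 = 375
cy_2 = 150
r_2 = 20
cx_3 = 405
cy_3 = 445
r_3 = 20
cx_4 = 140
cy_4 = 395
r_4 = 40
cx_5 = 195
cy_5 = 145
r_5 = 55
x0_6 = 185
y0_6 = 215
cx_7 = 145
cy_7 = 325
r_7 = 40
x0_8 = 20
y0_8 = 375
x1_8 = 75
y1_8 = 455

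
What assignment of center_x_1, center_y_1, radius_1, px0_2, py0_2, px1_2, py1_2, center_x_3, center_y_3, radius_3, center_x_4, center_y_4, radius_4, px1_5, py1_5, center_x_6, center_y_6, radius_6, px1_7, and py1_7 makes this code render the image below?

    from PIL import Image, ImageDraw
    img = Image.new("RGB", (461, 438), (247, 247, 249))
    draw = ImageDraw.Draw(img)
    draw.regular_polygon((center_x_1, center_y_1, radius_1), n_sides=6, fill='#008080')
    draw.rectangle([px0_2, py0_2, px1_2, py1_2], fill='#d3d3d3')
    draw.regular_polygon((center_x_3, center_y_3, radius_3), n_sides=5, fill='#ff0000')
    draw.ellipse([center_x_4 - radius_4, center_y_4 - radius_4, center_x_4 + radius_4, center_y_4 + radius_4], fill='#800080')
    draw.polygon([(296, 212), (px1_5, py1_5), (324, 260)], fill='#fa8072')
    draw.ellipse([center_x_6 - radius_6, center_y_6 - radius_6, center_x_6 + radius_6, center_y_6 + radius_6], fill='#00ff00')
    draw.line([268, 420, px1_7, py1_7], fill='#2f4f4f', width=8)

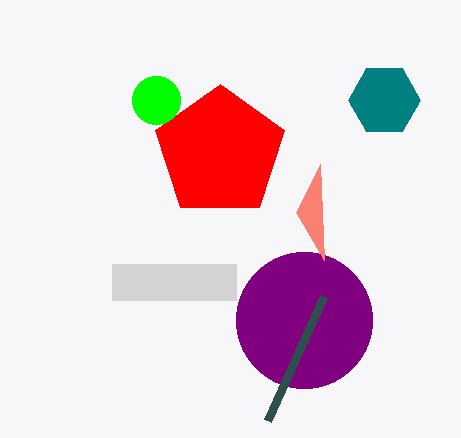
center_x_1 = 384, center_y_1 = 100, radius_1 = 36, px0_2 = 112, py0_2 = 264, px1_2 = 236, py1_2 = 300, center_x_3 = 220, center_y_3 = 152, radius_3 = 68, center_x_4 = 304, center_y_4 = 320, radius_4 = 68, px1_5 = 320, py1_5 = 164, center_x_6 = 156, center_y_6 = 100, radius_6 = 24, px1_7 = 324, py1_7 = 296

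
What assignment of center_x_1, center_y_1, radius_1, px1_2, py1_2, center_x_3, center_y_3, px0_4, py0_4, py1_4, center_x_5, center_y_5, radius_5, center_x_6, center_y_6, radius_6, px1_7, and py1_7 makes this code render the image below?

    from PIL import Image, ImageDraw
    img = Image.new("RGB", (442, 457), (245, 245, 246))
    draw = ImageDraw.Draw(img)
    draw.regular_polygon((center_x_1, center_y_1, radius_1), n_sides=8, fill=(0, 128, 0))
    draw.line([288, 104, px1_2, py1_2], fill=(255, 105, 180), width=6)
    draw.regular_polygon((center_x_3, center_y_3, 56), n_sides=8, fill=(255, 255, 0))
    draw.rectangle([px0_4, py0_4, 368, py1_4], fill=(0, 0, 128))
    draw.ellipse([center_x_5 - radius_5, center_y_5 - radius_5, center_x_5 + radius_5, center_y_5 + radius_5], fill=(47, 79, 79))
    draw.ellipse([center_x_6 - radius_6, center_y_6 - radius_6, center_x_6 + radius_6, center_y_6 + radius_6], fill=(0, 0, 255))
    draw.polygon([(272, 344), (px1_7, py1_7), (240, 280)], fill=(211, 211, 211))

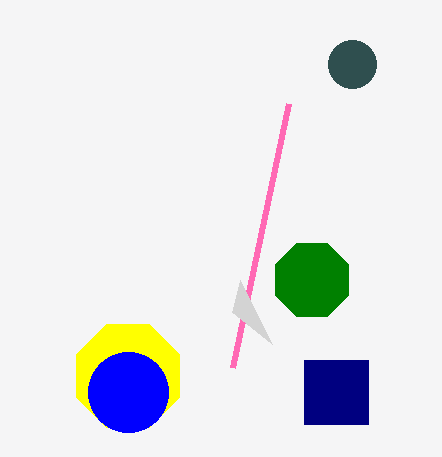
center_x_1 = 312
center_y_1 = 280
radius_1 = 40
px1_2 = 232
py1_2 = 368
center_x_3 = 128
center_y_3 = 376
px0_4 = 304
py0_4 = 360
py1_4 = 424
center_x_5 = 352
center_y_5 = 64
radius_5 = 24
center_x_6 = 128
center_y_6 = 392
radius_6 = 40
px1_7 = 232
py1_7 = 312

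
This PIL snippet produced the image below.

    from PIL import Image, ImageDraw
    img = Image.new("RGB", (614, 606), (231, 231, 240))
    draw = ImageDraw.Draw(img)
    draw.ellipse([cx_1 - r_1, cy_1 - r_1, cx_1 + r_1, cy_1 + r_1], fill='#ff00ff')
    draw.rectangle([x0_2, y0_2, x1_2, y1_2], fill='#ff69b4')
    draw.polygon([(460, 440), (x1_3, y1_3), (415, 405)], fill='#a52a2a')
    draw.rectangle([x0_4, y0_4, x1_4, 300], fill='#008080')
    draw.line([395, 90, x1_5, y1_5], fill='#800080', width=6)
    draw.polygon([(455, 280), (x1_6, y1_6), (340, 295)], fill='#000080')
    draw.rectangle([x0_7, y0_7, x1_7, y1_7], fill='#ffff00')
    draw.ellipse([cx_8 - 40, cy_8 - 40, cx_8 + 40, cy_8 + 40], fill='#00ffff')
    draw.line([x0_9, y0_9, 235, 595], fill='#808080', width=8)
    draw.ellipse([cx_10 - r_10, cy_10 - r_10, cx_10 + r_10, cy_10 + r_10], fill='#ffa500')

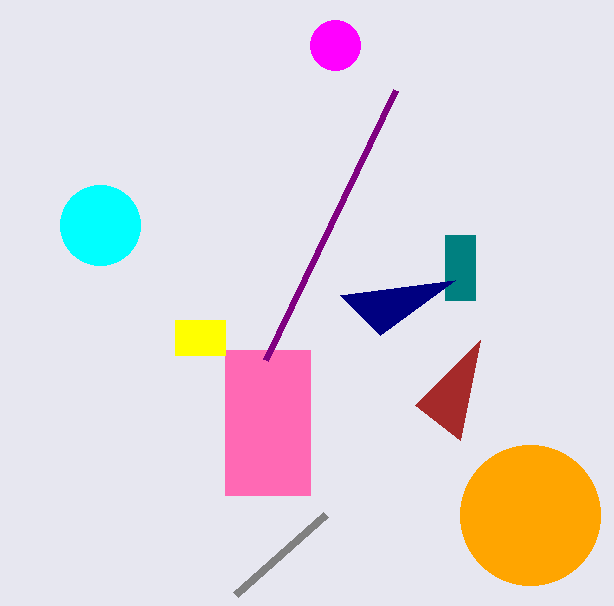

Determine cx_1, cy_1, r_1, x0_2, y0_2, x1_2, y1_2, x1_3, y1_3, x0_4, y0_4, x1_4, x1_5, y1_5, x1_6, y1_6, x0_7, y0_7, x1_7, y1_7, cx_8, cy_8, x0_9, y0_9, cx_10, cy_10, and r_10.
cx_1 = 335, cy_1 = 45, r_1 = 25, x0_2 = 225, y0_2 = 350, x1_2 = 310, y1_2 = 495, x1_3 = 480, y1_3 = 340, x0_4 = 445, y0_4 = 235, x1_4 = 475, x1_5 = 265, y1_5 = 360, x1_6 = 380, y1_6 = 335, x0_7 = 175, y0_7 = 320, x1_7 = 225, y1_7 = 355, cx_8 = 100, cy_8 = 225, x0_9 = 325, y0_9 = 515, cx_10 = 530, cy_10 = 515, r_10 = 70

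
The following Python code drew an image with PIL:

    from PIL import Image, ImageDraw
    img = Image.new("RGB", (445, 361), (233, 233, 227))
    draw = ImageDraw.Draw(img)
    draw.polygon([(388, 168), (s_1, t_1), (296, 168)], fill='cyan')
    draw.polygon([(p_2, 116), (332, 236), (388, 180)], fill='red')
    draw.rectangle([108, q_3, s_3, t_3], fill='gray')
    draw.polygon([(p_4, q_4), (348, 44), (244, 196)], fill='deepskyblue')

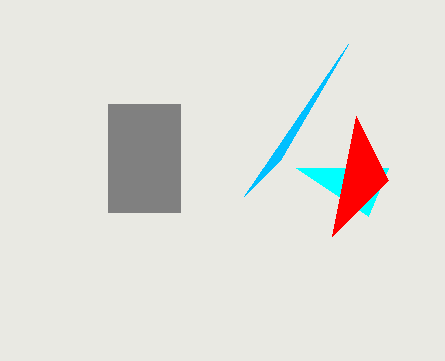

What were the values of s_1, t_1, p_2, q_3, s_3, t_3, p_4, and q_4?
s_1 = 368, t_1 = 216, p_2 = 356, q_3 = 104, s_3 = 180, t_3 = 212, p_4 = 280, q_4 = 160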